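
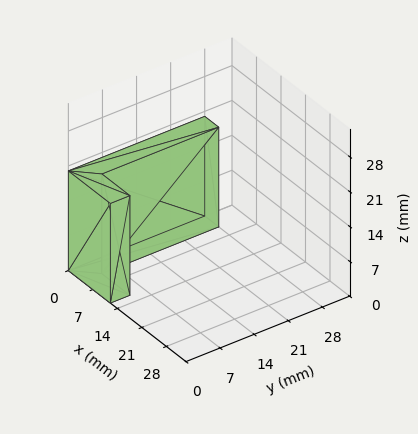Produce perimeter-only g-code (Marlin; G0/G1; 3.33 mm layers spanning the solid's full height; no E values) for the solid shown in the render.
Reading the render: the shape is an L-shaped prism: outer 12 × 28 mm, arm thicknesses ≈ 4 mm (horizontal) and 4 mm (vertical), extruded 20 mm in z (dimensions read to the nearest mm from the axis ticks). For the g-code, the solid's height is divided into equal slices at the stated Δz and each level perimeter traced with G1 moves after a G0 lift.

; perimeter-only toolpath
G21 ; units = mm
G90 ; absolute positioning
G28 ; home
; layer 1
G0 Z3.33
G0 X0.00 Y0.00
G1 X12.00 Y0.00
G1 X12.00 Y4.00
G1 X4.00 Y4.00
G1 X4.00 Y28.00
G1 X0.00 Y28.00
G1 X0.00 Y0.00
; layer 2
G0 Z6.67
G0 X0.00 Y0.00
G1 X12.00 Y0.00
G1 X12.00 Y4.00
G1 X4.00 Y4.00
G1 X4.00 Y28.00
G1 X0.00 Y28.00
G1 X0.00 Y0.00
; layer 3
G0 Z10.00
G0 X0.00 Y0.00
G1 X12.00 Y0.00
G1 X12.00 Y4.00
G1 X4.00 Y4.00
G1 X4.00 Y28.00
G1 X0.00 Y28.00
G1 X0.00 Y0.00
; layer 4
G0 Z13.33
G0 X0.00 Y0.00
G1 X12.00 Y0.00
G1 X12.00 Y4.00
G1 X4.00 Y4.00
G1 X4.00 Y28.00
G1 X0.00 Y28.00
G1 X0.00 Y0.00
; layer 5
G0 Z16.67
G0 X0.00 Y0.00
G1 X12.00 Y0.00
G1 X12.00 Y4.00
G1 X4.00 Y4.00
G1 X4.00 Y28.00
G1 X0.00 Y28.00
G1 X0.00 Y0.00
; layer 6
G0 Z20.00
G0 X0.00 Y0.00
G1 X12.00 Y0.00
G1 X12.00 Y4.00
G1 X4.00 Y4.00
G1 X4.00 Y28.00
G1 X0.00 Y28.00
G1 X0.00 Y0.00
M2 ; end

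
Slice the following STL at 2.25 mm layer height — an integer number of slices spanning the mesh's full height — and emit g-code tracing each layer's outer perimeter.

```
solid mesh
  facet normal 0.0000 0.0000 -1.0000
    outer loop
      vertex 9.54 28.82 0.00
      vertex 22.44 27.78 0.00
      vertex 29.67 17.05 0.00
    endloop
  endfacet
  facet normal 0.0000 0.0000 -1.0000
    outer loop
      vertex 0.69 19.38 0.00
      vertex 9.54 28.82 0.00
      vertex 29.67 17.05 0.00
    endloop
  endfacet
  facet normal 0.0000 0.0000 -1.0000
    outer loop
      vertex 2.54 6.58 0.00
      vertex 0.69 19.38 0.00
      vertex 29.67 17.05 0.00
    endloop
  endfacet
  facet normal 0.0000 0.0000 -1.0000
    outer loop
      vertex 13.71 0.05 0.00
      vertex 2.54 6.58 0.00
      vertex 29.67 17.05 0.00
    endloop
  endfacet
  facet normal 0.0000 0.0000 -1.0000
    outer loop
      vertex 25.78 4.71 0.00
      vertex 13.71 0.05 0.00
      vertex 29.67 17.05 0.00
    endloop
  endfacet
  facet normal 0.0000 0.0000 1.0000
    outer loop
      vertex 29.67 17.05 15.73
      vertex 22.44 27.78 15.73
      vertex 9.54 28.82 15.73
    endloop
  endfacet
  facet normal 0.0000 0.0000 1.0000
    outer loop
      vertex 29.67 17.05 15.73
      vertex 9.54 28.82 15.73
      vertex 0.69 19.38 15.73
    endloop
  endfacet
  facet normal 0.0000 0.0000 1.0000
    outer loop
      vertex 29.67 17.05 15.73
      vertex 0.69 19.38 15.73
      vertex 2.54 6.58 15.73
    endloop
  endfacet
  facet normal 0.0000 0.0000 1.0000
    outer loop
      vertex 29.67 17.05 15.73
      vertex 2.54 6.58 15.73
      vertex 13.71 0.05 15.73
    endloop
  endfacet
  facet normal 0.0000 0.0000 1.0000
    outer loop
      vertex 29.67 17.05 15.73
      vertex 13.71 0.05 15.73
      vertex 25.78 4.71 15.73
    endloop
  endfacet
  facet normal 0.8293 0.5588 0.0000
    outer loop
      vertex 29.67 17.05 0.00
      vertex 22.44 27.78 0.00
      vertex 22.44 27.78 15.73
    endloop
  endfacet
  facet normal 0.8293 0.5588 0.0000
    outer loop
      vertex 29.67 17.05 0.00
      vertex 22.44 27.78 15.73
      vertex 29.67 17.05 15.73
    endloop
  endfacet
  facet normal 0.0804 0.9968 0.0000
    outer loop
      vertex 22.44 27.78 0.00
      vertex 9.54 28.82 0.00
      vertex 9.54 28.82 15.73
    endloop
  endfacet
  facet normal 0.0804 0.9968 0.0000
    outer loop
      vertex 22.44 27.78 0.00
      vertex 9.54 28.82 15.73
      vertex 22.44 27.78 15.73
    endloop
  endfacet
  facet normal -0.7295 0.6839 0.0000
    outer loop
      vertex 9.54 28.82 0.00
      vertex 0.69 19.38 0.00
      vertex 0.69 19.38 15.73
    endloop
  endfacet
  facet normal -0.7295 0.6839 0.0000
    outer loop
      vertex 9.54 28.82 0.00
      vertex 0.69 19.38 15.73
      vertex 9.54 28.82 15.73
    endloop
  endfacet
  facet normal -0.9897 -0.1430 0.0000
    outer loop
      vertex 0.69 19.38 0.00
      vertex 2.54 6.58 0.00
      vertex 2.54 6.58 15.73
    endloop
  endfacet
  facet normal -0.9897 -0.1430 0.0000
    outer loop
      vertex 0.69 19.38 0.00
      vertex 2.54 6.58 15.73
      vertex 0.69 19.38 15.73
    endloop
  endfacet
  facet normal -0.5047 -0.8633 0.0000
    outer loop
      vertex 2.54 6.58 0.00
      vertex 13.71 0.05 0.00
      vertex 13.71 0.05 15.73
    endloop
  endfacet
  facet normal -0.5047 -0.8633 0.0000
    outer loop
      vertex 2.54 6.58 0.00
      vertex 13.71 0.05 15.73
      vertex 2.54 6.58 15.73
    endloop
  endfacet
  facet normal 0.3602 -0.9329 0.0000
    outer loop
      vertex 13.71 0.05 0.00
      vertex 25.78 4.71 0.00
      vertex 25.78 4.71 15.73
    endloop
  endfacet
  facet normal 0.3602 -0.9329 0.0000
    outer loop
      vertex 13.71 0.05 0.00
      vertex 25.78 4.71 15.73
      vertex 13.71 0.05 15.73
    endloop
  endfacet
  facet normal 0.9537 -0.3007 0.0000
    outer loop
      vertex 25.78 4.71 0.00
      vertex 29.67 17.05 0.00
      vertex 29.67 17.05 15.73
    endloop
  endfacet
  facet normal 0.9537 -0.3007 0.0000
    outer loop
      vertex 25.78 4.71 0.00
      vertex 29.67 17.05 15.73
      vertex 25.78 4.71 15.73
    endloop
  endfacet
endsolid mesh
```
; perimeter-only toolpath
G21 ; units = mm
G90 ; absolute positioning
G28 ; home
; layer 1
G0 Z2.25
G0 X29.67 Y17.05
G1 X22.44 Y27.78
G1 X9.54 Y28.82
G1 X0.69 Y19.38
G1 X2.54 Y6.58
G1 X13.71 Y0.05
G1 X25.78 Y4.71
G1 X29.67 Y17.05
; layer 2
G0 Z4.49
G0 X29.67 Y17.05
G1 X22.44 Y27.78
G1 X9.54 Y28.82
G1 X0.69 Y19.38
G1 X2.54 Y6.58
G1 X13.71 Y0.05
G1 X25.78 Y4.71
G1 X29.67 Y17.05
; layer 3
G0 Z6.74
G0 X29.67 Y17.05
G1 X22.44 Y27.78
G1 X9.54 Y28.82
G1 X0.69 Y19.38
G1 X2.54 Y6.58
G1 X13.71 Y0.05
G1 X25.78 Y4.71
G1 X29.67 Y17.05
; layer 4
G0 Z8.99
G0 X29.67 Y17.05
G1 X22.44 Y27.78
G1 X9.54 Y28.82
G1 X0.69 Y19.38
G1 X2.54 Y6.58
G1 X13.71 Y0.05
G1 X25.78 Y4.71
G1 X29.67 Y17.05
; layer 5
G0 Z11.24
G0 X29.67 Y17.05
G1 X22.44 Y27.78
G1 X9.54 Y28.82
G1 X0.69 Y19.38
G1 X2.54 Y6.58
G1 X13.71 Y0.05
G1 X25.78 Y4.71
G1 X29.67 Y17.05
; layer 6
G0 Z13.48
G0 X29.67 Y17.05
G1 X22.44 Y27.78
G1 X9.54 Y28.82
G1 X0.69 Y19.38
G1 X2.54 Y6.58
G1 X13.71 Y0.05
G1 X25.78 Y4.71
G1 X29.67 Y17.05
; layer 7
G0 Z15.73
G0 X29.67 Y17.05
G1 X22.44 Y27.78
G1 X9.54 Y28.82
G1 X0.69 Y19.38
G1 X2.54 Y6.58
G1 X13.71 Y0.05
G1 X25.78 Y4.71
G1 X29.67 Y17.05
M2 ; end

The solid is a regular 7-sided prism (a cylinder approximated with 7 flat sides), circumscribed radius ≈ 14.9 mm, height ≈ 15.7 mm. Slicing at Δz = 2.25 mm — 7 equal slices spanning the solid's height, so layer i sits at z = i·h/7 — gives 7 non-empty perimeters. Each is a 7-segment closed polygon; G0 lifts to the layer z and rapids to the start vertex, then G1 traces the edges.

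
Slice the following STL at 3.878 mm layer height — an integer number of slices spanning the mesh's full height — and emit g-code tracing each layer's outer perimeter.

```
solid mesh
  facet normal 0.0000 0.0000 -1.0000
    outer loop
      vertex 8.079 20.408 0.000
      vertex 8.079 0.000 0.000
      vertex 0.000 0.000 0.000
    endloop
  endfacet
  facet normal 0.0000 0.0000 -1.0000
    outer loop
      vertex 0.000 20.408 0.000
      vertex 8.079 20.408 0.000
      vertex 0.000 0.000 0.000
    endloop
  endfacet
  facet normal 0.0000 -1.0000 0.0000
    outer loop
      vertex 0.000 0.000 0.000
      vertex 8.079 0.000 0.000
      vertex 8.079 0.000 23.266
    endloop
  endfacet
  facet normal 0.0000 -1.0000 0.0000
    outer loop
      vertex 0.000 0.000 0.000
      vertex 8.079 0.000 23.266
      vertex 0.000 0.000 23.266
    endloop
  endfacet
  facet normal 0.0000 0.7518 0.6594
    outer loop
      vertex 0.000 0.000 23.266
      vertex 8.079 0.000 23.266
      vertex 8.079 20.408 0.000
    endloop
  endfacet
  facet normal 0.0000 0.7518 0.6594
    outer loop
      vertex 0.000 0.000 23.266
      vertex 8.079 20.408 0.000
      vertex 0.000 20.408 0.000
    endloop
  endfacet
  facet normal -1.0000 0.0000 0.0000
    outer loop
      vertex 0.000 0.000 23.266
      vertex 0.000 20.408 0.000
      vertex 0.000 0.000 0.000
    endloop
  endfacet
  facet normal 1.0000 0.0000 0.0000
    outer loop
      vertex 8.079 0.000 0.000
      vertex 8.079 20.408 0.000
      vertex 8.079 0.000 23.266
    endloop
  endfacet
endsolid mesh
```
; perimeter-only toolpath
G21 ; units = mm
G90 ; absolute positioning
G28 ; home
; layer 1
G0 Z3.878
G0 X0.000 Y0.000
G1 X8.079 Y0.000
G1 X8.079 Y17.007
G1 X0.000 Y17.007
G1 X0.000 Y0.000
; layer 2
G0 Z7.755
G0 X0.000 Y0.000
G1 X8.079 Y0.000
G1 X8.079 Y13.605
G1 X0.000 Y13.605
G1 X0.000 Y0.000
; layer 3
G0 Z11.633
G0 X0.000 Y0.000
G1 X8.079 Y0.000
G1 X8.079 Y10.204
G1 X0.000 Y10.204
G1 X0.000 Y0.000
; layer 4
G0 Z15.511
G0 X0.000 Y0.000
G1 X8.079 Y0.000
G1 X8.079 Y6.803
G1 X0.000 Y6.803
G1 X0.000 Y0.000
; layer 5
G0 Z19.388
G0 X0.000 Y0.000
G1 X8.079 Y0.000
G1 X8.079 Y3.401
G1 X0.000 Y3.401
G1 X0.000 Y0.000
M2 ; end

The solid is a wedge (ramp): 8.08 × 20.4 mm base, rising to 23.3 mm along the y=0 edge and sloping linearly to z=0 at y=20.4. Slicing at Δz = 3.878 mm — 6 equal slices spanning the solid's height, so layer i sits at z = i·h/6 — gives 5 non-empty perimeters. Each is a 4-segment closed polygon; G0 lifts to the layer z and rapids to the start vertex, then G1 traces the edges. The cross-section shrinks linearly with z (the slice at the apex is degenerate and omitted).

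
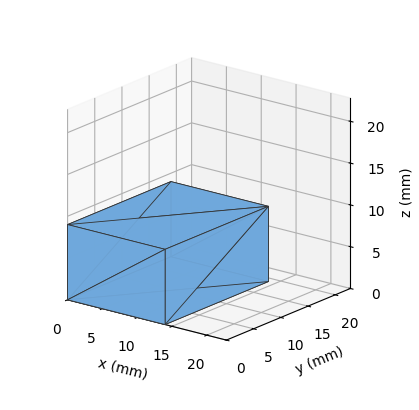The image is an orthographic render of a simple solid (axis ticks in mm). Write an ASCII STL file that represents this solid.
Reading the render: the shape is a rectangular box, roughly 14 × 19 mm footprint and 9 mm tall (dimensions read to the nearest mm from the axis ticks). For the STL, each face is triangulated and given an outward normal.

solid part
  facet normal 0.0000 0.0000 -1.0000
    outer loop
      vertex 14.0 19.0 0.0
      vertex 14.0 0.0 0.0
      vertex 0.0 0.0 0.0
    endloop
  endfacet
  facet normal 0.0000 0.0000 -1.0000
    outer loop
      vertex 0.0 19.0 0.0
      vertex 14.0 19.0 0.0
      vertex 0.0 0.0 0.0
    endloop
  endfacet
  facet normal 0.0000 0.0000 1.0000
    outer loop
      vertex 0.0 0.0 9.0
      vertex 14.0 0.0 9.0
      vertex 14.0 19.0 9.0
    endloop
  endfacet
  facet normal 0.0000 0.0000 1.0000
    outer loop
      vertex 0.0 0.0 9.0
      vertex 14.0 19.0 9.0
      vertex 0.0 19.0 9.0
    endloop
  endfacet
  facet normal 0.0000 -1.0000 0.0000
    outer loop
      vertex 0.0 0.0 0.0
      vertex 14.0 0.0 0.0
      vertex 14.0 0.0 9.0
    endloop
  endfacet
  facet normal 0.0000 -1.0000 0.0000
    outer loop
      vertex 0.0 0.0 0.0
      vertex 14.0 0.0 9.0
      vertex 0.0 0.0 9.0
    endloop
  endfacet
  facet normal 0.0000 1.0000 0.0000
    outer loop
      vertex 14.0 19.0 9.0
      vertex 14.0 19.0 0.0
      vertex 0.0 19.0 0.0
    endloop
  endfacet
  facet normal 0.0000 1.0000 0.0000
    outer loop
      vertex 0.0 19.0 9.0
      vertex 14.0 19.0 9.0
      vertex 0.0 19.0 0.0
    endloop
  endfacet
  facet normal -1.0000 0.0000 0.0000
    outer loop
      vertex 0.0 19.0 9.0
      vertex 0.0 19.0 0.0
      vertex 0.0 0.0 0.0
    endloop
  endfacet
  facet normal -1.0000 0.0000 0.0000
    outer loop
      vertex 0.0 0.0 9.0
      vertex 0.0 19.0 9.0
      vertex 0.0 0.0 0.0
    endloop
  endfacet
  facet normal 1.0000 0.0000 0.0000
    outer loop
      vertex 14.0 0.0 0.0
      vertex 14.0 19.0 0.0
      vertex 14.0 19.0 9.0
    endloop
  endfacet
  facet normal 1.0000 0.0000 0.0000
    outer loop
      vertex 14.0 0.0 0.0
      vertex 14.0 19.0 9.0
      vertex 14.0 0.0 9.0
    endloop
  endfacet
endsolid part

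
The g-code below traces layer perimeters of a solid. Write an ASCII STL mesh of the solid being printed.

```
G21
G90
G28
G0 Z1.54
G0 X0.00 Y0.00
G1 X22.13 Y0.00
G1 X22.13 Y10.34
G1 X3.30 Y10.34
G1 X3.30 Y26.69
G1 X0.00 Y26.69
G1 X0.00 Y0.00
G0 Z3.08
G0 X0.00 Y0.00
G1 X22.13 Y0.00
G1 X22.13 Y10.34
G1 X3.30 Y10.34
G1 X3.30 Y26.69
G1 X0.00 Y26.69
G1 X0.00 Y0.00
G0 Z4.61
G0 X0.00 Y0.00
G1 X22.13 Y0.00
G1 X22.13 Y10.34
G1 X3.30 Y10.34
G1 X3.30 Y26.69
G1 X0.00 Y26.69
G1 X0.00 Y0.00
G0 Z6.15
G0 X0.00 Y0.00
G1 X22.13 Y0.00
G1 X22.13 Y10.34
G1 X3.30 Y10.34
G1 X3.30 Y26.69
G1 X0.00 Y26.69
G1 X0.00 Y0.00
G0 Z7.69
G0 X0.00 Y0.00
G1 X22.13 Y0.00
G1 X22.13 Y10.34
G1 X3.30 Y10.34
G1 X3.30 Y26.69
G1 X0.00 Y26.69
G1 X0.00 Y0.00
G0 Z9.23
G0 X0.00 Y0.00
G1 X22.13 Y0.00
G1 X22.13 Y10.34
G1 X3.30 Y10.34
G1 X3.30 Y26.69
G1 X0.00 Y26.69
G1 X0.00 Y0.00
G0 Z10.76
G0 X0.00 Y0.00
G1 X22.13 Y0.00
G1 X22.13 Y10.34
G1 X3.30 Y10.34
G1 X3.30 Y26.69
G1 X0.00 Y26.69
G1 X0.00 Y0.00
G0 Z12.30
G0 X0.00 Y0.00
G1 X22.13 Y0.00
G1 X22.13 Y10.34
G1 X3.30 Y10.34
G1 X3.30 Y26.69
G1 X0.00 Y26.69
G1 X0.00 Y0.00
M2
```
solid part
  facet normal 0.0000 0.0000 -1.0000
    outer loop
      vertex 22.13 10.34 0.00
      vertex 22.13 0.00 0.00
      vertex 0.00 0.00 0.00
    endloop
  endfacet
  facet normal 0.0000 0.0000 -1.0000
    outer loop
      vertex 3.30 10.34 0.00
      vertex 22.13 10.34 0.00
      vertex 0.00 0.00 0.00
    endloop
  endfacet
  facet normal 0.0000 0.0000 -1.0000
    outer loop
      vertex 3.30 26.69 0.00
      vertex 3.30 10.34 0.00
      vertex 0.00 0.00 0.00
    endloop
  endfacet
  facet normal 0.0000 0.0000 -1.0000
    outer loop
      vertex 0.00 26.69 0.00
      vertex 3.30 26.69 0.00
      vertex 0.00 0.00 0.00
    endloop
  endfacet
  facet normal 0.0000 0.0000 1.0000
    outer loop
      vertex 0.00 0.00 12.30
      vertex 22.13 0.00 12.30
      vertex 22.13 10.34 12.30
    endloop
  endfacet
  facet normal 0.0000 0.0000 1.0000
    outer loop
      vertex 0.00 0.00 12.30
      vertex 22.13 10.34 12.30
      vertex 3.30 10.34 12.30
    endloop
  endfacet
  facet normal 0.0000 0.0000 1.0000
    outer loop
      vertex 0.00 0.00 12.30
      vertex 3.30 10.34 12.30
      vertex 3.30 26.69 12.30
    endloop
  endfacet
  facet normal 0.0000 0.0000 1.0000
    outer loop
      vertex 0.00 0.00 12.30
      vertex 3.30 26.69 12.30
      vertex 0.00 26.69 12.30
    endloop
  endfacet
  facet normal 0.0000 -1.0000 0.0000
    outer loop
      vertex 0.00 0.00 0.00
      vertex 22.13 0.00 0.00
      vertex 22.13 0.00 12.30
    endloop
  endfacet
  facet normal 0.0000 -1.0000 0.0000
    outer loop
      vertex 0.00 0.00 0.00
      vertex 22.13 0.00 12.30
      vertex 0.00 0.00 12.30
    endloop
  endfacet
  facet normal 1.0000 0.0000 0.0000
    outer loop
      vertex 22.13 0.00 0.00
      vertex 22.13 10.34 0.00
      vertex 22.13 10.34 12.30
    endloop
  endfacet
  facet normal 1.0000 0.0000 0.0000
    outer loop
      vertex 22.13 0.00 0.00
      vertex 22.13 10.34 12.30
      vertex 22.13 0.00 12.30
    endloop
  endfacet
  facet normal 0.0000 1.0000 0.0000
    outer loop
      vertex 22.13 10.34 0.00
      vertex 3.30 10.34 0.00
      vertex 3.30 10.34 12.30
    endloop
  endfacet
  facet normal 0.0000 1.0000 0.0000
    outer loop
      vertex 22.13 10.34 0.00
      vertex 3.30 10.34 12.30
      vertex 22.13 10.34 12.30
    endloop
  endfacet
  facet normal 1.0000 0.0000 0.0000
    outer loop
      vertex 3.30 10.34 0.00
      vertex 3.30 26.69 0.00
      vertex 3.30 26.69 12.30
    endloop
  endfacet
  facet normal 1.0000 0.0000 0.0000
    outer loop
      vertex 3.30 10.34 0.00
      vertex 3.30 26.69 12.30
      vertex 3.30 10.34 12.30
    endloop
  endfacet
  facet normal 0.0000 1.0000 0.0000
    outer loop
      vertex 3.30 26.69 0.00
      vertex 0.00 26.69 0.00
      vertex 0.00 26.69 12.30
    endloop
  endfacet
  facet normal 0.0000 1.0000 0.0000
    outer loop
      vertex 3.30 26.69 0.00
      vertex 0.00 26.69 12.30
      vertex 3.30 26.69 12.30
    endloop
  endfacet
  facet normal -1.0000 0.0000 0.0000
    outer loop
      vertex 0.00 26.69 0.00
      vertex 0.00 0.00 0.00
      vertex 0.00 0.00 12.30
    endloop
  endfacet
  facet normal -1.0000 0.0000 0.0000
    outer loop
      vertex 0.00 26.69 0.00
      vertex 0.00 0.00 12.30
      vertex 0.00 26.69 12.30
    endloop
  endfacet
endsolid part

The G0 Z moves step by Δz≈1.54 mm. Every layer's G1 loop is the same polygon, so the solid is a straight extrusion of it from z=0 to z≈12.3. Closing with flat bottom and top caps and triangulating gives 20 facets — an L-shaped prism: outer 22.1 × 26.7 mm, arm thicknesses ≈ 10.3 mm (horizontal) and 3.3 mm (vertical), extruded 12.3 mm in z.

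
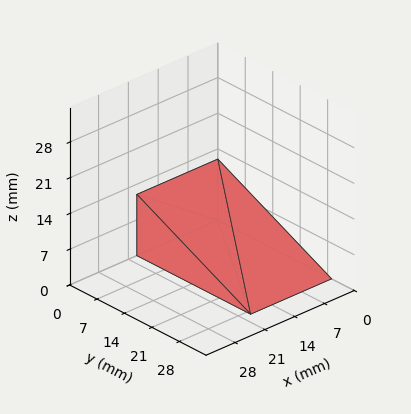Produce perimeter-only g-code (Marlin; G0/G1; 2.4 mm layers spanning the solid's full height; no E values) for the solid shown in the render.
Reading the render: the shape is a wedge (ramp): 19 × 29 mm base, rising to 12 mm along the y=0 edge and sloping linearly to z=0 at y=29 (dimensions read to the nearest mm from the axis ticks). For the g-code, the solid's height is divided into equal slices at the stated Δz and each level perimeter traced with G1 moves after a G0 lift.

; perimeter-only toolpath
G21 ; units = mm
G90 ; absolute positioning
G28 ; home
; layer 1
G0 Z2.4
G0 X0.0 Y0.0
G1 X19.0 Y0.0
G1 X19.0 Y23.2
G1 X0.0 Y23.2
G1 X0.0 Y0.0
; layer 2
G0 Z4.8
G0 X0.0 Y0.0
G1 X19.0 Y0.0
G1 X19.0 Y17.4
G1 X0.0 Y17.4
G1 X0.0 Y0.0
; layer 3
G0 Z7.2
G0 X0.0 Y0.0
G1 X19.0 Y0.0
G1 X19.0 Y11.6
G1 X0.0 Y11.6
G1 X0.0 Y0.0
; layer 4
G0 Z9.6
G0 X0.0 Y0.0
G1 X19.0 Y0.0
G1 X19.0 Y5.8
G1 X0.0 Y5.8
G1 X0.0 Y0.0
M2 ; end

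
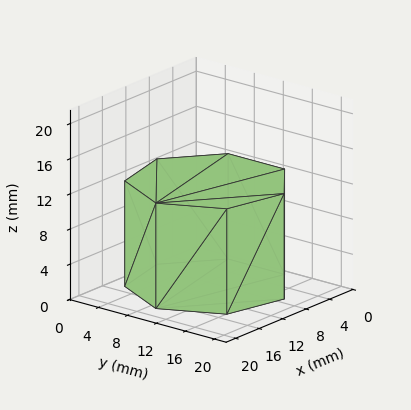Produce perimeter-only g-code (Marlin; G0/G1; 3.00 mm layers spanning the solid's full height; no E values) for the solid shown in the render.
Reading the render: the shape is a regular 7-sided prism (a cylinder approximated with 7 flat sides), circumscribed radius ≈ 9 mm, height ≈ 12 mm (dimensions read to the nearest mm from the axis ticks). For the g-code, the solid's height is divided into equal slices at the stated Δz and each level perimeter traced with G1 moves after a G0 lift.

; perimeter-only toolpath
G21 ; units = mm
G90 ; absolute positioning
G28 ; home
; layer 1
G0 Z3.00
G0 X18.00 Y9.00
G1 X14.61 Y16.04
G1 X7.00 Y17.77
G1 X0.89 Y12.90
G1 X0.89 Y5.10
G1 X7.00 Y0.23
G1 X14.61 Y1.96
G1 X18.00 Y9.00
; layer 2
G0 Z6.00
G0 X18.00 Y9.00
G1 X14.61 Y16.04
G1 X7.00 Y17.77
G1 X0.89 Y12.90
G1 X0.89 Y5.10
G1 X7.00 Y0.23
G1 X14.61 Y1.96
G1 X18.00 Y9.00
; layer 3
G0 Z9.00
G0 X18.00 Y9.00
G1 X14.61 Y16.04
G1 X7.00 Y17.77
G1 X0.89 Y12.90
G1 X0.89 Y5.10
G1 X7.00 Y0.23
G1 X14.61 Y1.96
G1 X18.00 Y9.00
; layer 4
G0 Z12.00
G0 X18.00 Y9.00
G1 X14.61 Y16.04
G1 X7.00 Y17.77
G1 X0.89 Y12.90
G1 X0.89 Y5.10
G1 X7.00 Y0.23
G1 X14.61 Y1.96
G1 X18.00 Y9.00
M2 ; end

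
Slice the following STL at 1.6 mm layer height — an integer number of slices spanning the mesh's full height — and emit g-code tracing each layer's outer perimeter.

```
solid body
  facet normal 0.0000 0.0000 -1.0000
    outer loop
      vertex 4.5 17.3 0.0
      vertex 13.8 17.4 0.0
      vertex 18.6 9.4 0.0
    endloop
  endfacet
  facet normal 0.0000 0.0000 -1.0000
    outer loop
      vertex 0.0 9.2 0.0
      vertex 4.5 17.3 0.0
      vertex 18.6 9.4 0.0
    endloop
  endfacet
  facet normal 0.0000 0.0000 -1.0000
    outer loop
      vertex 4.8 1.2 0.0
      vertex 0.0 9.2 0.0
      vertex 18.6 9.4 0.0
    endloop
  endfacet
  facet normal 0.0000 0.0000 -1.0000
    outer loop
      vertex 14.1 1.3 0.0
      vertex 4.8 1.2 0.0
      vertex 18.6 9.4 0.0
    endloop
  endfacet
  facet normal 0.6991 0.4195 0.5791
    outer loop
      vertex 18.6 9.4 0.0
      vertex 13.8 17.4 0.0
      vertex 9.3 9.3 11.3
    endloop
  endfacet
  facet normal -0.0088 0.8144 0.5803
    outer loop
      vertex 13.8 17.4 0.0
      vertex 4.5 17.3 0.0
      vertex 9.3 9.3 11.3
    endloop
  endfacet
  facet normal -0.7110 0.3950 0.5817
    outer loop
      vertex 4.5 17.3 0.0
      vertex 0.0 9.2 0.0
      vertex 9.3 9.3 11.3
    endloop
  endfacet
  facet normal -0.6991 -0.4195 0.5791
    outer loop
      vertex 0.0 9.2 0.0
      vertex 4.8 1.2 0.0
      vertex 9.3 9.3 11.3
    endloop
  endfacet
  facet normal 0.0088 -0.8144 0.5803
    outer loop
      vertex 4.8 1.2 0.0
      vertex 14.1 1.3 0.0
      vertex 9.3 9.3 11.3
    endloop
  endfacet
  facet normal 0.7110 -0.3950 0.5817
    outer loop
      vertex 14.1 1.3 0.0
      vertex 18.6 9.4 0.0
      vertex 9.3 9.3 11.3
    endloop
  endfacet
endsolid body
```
; perimeter-only toolpath
G21 ; units = mm
G90 ; absolute positioning
G28 ; home
; layer 1
G0 Z1.6
G0 X17.3 Y9.4
G1 X13.2 Y16.2
G1 X5.2 Y16.2
G1 X1.3 Y9.2
G1 X5.4 Y2.4
G1 X13.4 Y2.4
G1 X17.3 Y9.4
; layer 2
G0 Z3.2
G0 X15.9 Y9.4
G1 X12.5 Y15.1
G1 X5.9 Y15.0
G1 X2.7 Y9.2
G1 X6.1 Y3.5
G1 X12.7 Y3.6
G1 X15.9 Y9.4
; layer 3
G0 Z4.8
G0 X14.6 Y9.4
G1 X11.9 Y13.9
G1 X6.6 Y13.9
G1 X4.0 Y9.2
G1 X6.7 Y4.7
G1 X12.0 Y4.7
G1 X14.6 Y9.4
; layer 4
G0 Z6.5
G0 X13.3 Y9.3
G1 X11.2 Y12.8
G1 X7.2 Y12.7
G1 X5.3 Y9.3
G1 X7.4 Y5.8
G1 X11.4 Y5.9
G1 X13.3 Y9.3
; layer 5
G0 Z8.1
G0 X12.0 Y9.3
G1 X10.6 Y11.6
G1 X7.9 Y11.6
G1 X6.6 Y9.3
G1 X8.0 Y7.0
G1 X10.7 Y7.0
G1 X12.0 Y9.3
; layer 6
G0 Z9.7
G0 X10.6 Y9.3
G1 X9.9 Y10.5
G1 X8.6 Y10.4
G1 X8.0 Y9.3
G1 X8.7 Y8.1
G1 X10.0 Y8.2
G1 X10.6 Y9.3
M2 ; end

The solid is a regular 6-sided pyramid, base circumscribed radius ≈ 9.3 mm, apex at z ≈ 11.3 mm. Slicing at Δz = 1.6 mm — 7 equal slices spanning the solid's height, so layer i sits at z = i·h/7 — gives 6 non-empty perimeters. Each is a 6-segment closed polygon; G0 lifts to the layer z and rapids to the start vertex, then G1 traces the edges. The cross-section shrinks linearly with z (the slice at the apex is degenerate and omitted).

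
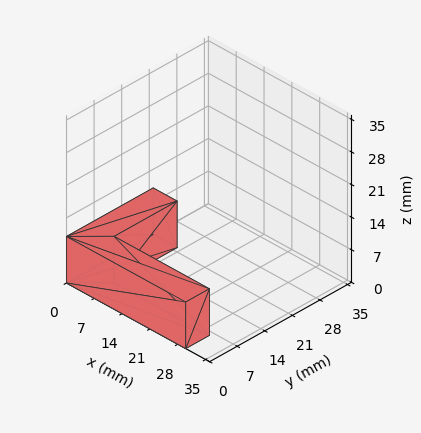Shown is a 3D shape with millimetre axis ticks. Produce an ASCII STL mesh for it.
Reading the render: the shape is an L-shaped prism: outer 30 × 22 mm, arm thicknesses ≈ 6 mm (horizontal) and 6 mm (vertical), extruded 10 mm in z (dimensions read to the nearest mm from the axis ticks). For the STL, each face is triangulated and given an outward normal.

solid part
  facet normal 0.0000 0.0000 -1.0000
    outer loop
      vertex 30.00 6.00 0.00
      vertex 30.00 0.00 0.00
      vertex 0.00 0.00 0.00
    endloop
  endfacet
  facet normal 0.0000 0.0000 -1.0000
    outer loop
      vertex 6.00 6.00 0.00
      vertex 30.00 6.00 0.00
      vertex 0.00 0.00 0.00
    endloop
  endfacet
  facet normal 0.0000 0.0000 -1.0000
    outer loop
      vertex 6.00 22.00 0.00
      vertex 6.00 6.00 0.00
      vertex 0.00 0.00 0.00
    endloop
  endfacet
  facet normal 0.0000 0.0000 -1.0000
    outer loop
      vertex 0.00 22.00 0.00
      vertex 6.00 22.00 0.00
      vertex 0.00 0.00 0.00
    endloop
  endfacet
  facet normal 0.0000 0.0000 1.0000
    outer loop
      vertex 0.00 0.00 10.00
      vertex 30.00 0.00 10.00
      vertex 30.00 6.00 10.00
    endloop
  endfacet
  facet normal 0.0000 0.0000 1.0000
    outer loop
      vertex 0.00 0.00 10.00
      vertex 30.00 6.00 10.00
      vertex 6.00 6.00 10.00
    endloop
  endfacet
  facet normal 0.0000 0.0000 1.0000
    outer loop
      vertex 0.00 0.00 10.00
      vertex 6.00 6.00 10.00
      vertex 6.00 22.00 10.00
    endloop
  endfacet
  facet normal 0.0000 0.0000 1.0000
    outer loop
      vertex 0.00 0.00 10.00
      vertex 6.00 22.00 10.00
      vertex 0.00 22.00 10.00
    endloop
  endfacet
  facet normal 0.0000 -1.0000 0.0000
    outer loop
      vertex 0.00 0.00 0.00
      vertex 30.00 0.00 0.00
      vertex 30.00 0.00 10.00
    endloop
  endfacet
  facet normal 0.0000 -1.0000 0.0000
    outer loop
      vertex 0.00 0.00 0.00
      vertex 30.00 0.00 10.00
      vertex 0.00 0.00 10.00
    endloop
  endfacet
  facet normal 1.0000 0.0000 0.0000
    outer loop
      vertex 30.00 0.00 0.00
      vertex 30.00 6.00 0.00
      vertex 30.00 6.00 10.00
    endloop
  endfacet
  facet normal 1.0000 0.0000 0.0000
    outer loop
      vertex 30.00 0.00 0.00
      vertex 30.00 6.00 10.00
      vertex 30.00 0.00 10.00
    endloop
  endfacet
  facet normal 0.0000 1.0000 0.0000
    outer loop
      vertex 30.00 6.00 0.00
      vertex 6.00 6.00 0.00
      vertex 6.00 6.00 10.00
    endloop
  endfacet
  facet normal 0.0000 1.0000 0.0000
    outer loop
      vertex 30.00 6.00 0.00
      vertex 6.00 6.00 10.00
      vertex 30.00 6.00 10.00
    endloop
  endfacet
  facet normal 1.0000 0.0000 0.0000
    outer loop
      vertex 6.00 6.00 0.00
      vertex 6.00 22.00 0.00
      vertex 6.00 22.00 10.00
    endloop
  endfacet
  facet normal 1.0000 0.0000 0.0000
    outer loop
      vertex 6.00 6.00 0.00
      vertex 6.00 22.00 10.00
      vertex 6.00 6.00 10.00
    endloop
  endfacet
  facet normal 0.0000 1.0000 0.0000
    outer loop
      vertex 6.00 22.00 0.00
      vertex 0.00 22.00 0.00
      vertex 0.00 22.00 10.00
    endloop
  endfacet
  facet normal 0.0000 1.0000 0.0000
    outer loop
      vertex 6.00 22.00 0.00
      vertex 0.00 22.00 10.00
      vertex 6.00 22.00 10.00
    endloop
  endfacet
  facet normal -1.0000 0.0000 0.0000
    outer loop
      vertex 0.00 22.00 0.00
      vertex 0.00 0.00 0.00
      vertex 0.00 0.00 10.00
    endloop
  endfacet
  facet normal -1.0000 0.0000 0.0000
    outer loop
      vertex 0.00 22.00 0.00
      vertex 0.00 0.00 10.00
      vertex 0.00 22.00 10.00
    endloop
  endfacet
endsolid part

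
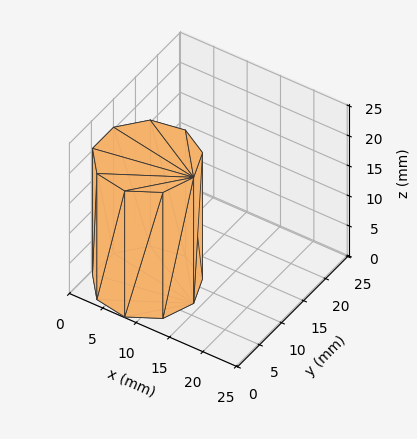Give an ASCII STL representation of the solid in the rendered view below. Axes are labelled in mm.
Reading the render: the shape is a regular 9-sided prism (a cylinder approximated with 9 flat sides), circumscribed radius ≈ 7 mm, height ≈ 21 mm (dimensions read to the nearest mm from the axis ticks). For the STL, each face is triangulated and given an outward normal.

solid part
  facet normal 0.0000 0.0000 -1.0000
    outer loop
      vertex 8.216 13.894 0.000
      vertex 12.362 11.500 0.000
      vertex 14.000 7.000 0.000
    endloop
  endfacet
  facet normal 0.0000 0.0000 -1.0000
    outer loop
      vertex 3.500 13.062 0.000
      vertex 8.216 13.894 0.000
      vertex 14.000 7.000 0.000
    endloop
  endfacet
  facet normal 0.0000 0.0000 -1.0000
    outer loop
      vertex 0.422 9.394 0.000
      vertex 3.500 13.062 0.000
      vertex 14.000 7.000 0.000
    endloop
  endfacet
  facet normal 0.0000 0.0000 -1.0000
    outer loop
      vertex 0.422 4.606 0.000
      vertex 0.422 9.394 0.000
      vertex 14.000 7.000 0.000
    endloop
  endfacet
  facet normal 0.0000 0.0000 -1.0000
    outer loop
      vertex 3.500 0.938 0.000
      vertex 0.422 4.606 0.000
      vertex 14.000 7.000 0.000
    endloop
  endfacet
  facet normal 0.0000 0.0000 -1.0000
    outer loop
      vertex 8.216 0.106 0.000
      vertex 3.500 0.938 0.000
      vertex 14.000 7.000 0.000
    endloop
  endfacet
  facet normal 0.0000 0.0000 -1.0000
    outer loop
      vertex 12.362 2.500 0.000
      vertex 8.216 0.106 0.000
      vertex 14.000 7.000 0.000
    endloop
  endfacet
  facet normal 0.0000 0.0000 1.0000
    outer loop
      vertex 14.000 7.000 21.000
      vertex 12.362 11.500 21.000
      vertex 8.216 13.894 21.000
    endloop
  endfacet
  facet normal 0.0000 0.0000 1.0000
    outer loop
      vertex 14.000 7.000 21.000
      vertex 8.216 13.894 21.000
      vertex 3.500 13.062 21.000
    endloop
  endfacet
  facet normal 0.0000 0.0000 1.0000
    outer loop
      vertex 14.000 7.000 21.000
      vertex 3.500 13.062 21.000
      vertex 0.422 9.394 21.000
    endloop
  endfacet
  facet normal 0.0000 0.0000 1.0000
    outer loop
      vertex 14.000 7.000 21.000
      vertex 0.422 9.394 21.000
      vertex 0.422 4.606 21.000
    endloop
  endfacet
  facet normal 0.0000 0.0000 1.0000
    outer loop
      vertex 14.000 7.000 21.000
      vertex 0.422 4.606 21.000
      vertex 3.500 0.938 21.000
    endloop
  endfacet
  facet normal 0.0000 0.0000 1.0000
    outer loop
      vertex 14.000 7.000 21.000
      vertex 3.500 0.938 21.000
      vertex 8.216 0.106 21.000
    endloop
  endfacet
  facet normal 0.0000 0.0000 1.0000
    outer loop
      vertex 14.000 7.000 21.000
      vertex 8.216 0.106 21.000
      vertex 12.362 2.500 21.000
    endloop
  endfacet
  facet normal 0.9397 0.3420 0.0000
    outer loop
      vertex 14.000 7.000 0.000
      vertex 12.362 11.500 0.000
      vertex 12.362 11.500 21.000
    endloop
  endfacet
  facet normal 0.9397 0.3420 0.0000
    outer loop
      vertex 14.000 7.000 0.000
      vertex 12.362 11.500 21.000
      vertex 14.000 7.000 21.000
    endloop
  endfacet
  facet normal 0.5000 0.8660 0.0000
    outer loop
      vertex 12.362 11.500 0.000
      vertex 8.216 13.894 0.000
      vertex 8.216 13.894 21.000
    endloop
  endfacet
  facet normal 0.5000 0.8660 0.0000
    outer loop
      vertex 12.362 11.500 0.000
      vertex 8.216 13.894 21.000
      vertex 12.362 11.500 21.000
    endloop
  endfacet
  facet normal -0.1737 0.9848 0.0000
    outer loop
      vertex 8.216 13.894 0.000
      vertex 3.500 13.062 0.000
      vertex 3.500 13.062 21.000
    endloop
  endfacet
  facet normal -0.1737 0.9848 0.0000
    outer loop
      vertex 8.216 13.894 0.000
      vertex 3.500 13.062 21.000
      vertex 8.216 13.894 21.000
    endloop
  endfacet
  facet normal -0.7660 0.6428 0.0000
    outer loop
      vertex 3.500 13.062 0.000
      vertex 0.422 9.394 0.000
      vertex 0.422 9.394 21.000
    endloop
  endfacet
  facet normal -0.7660 0.6428 0.0000
    outer loop
      vertex 3.500 13.062 0.000
      vertex 0.422 9.394 21.000
      vertex 3.500 13.062 21.000
    endloop
  endfacet
  facet normal -1.0000 0.0000 0.0000
    outer loop
      vertex 0.422 9.394 0.000
      vertex 0.422 4.606 0.000
      vertex 0.422 4.606 21.000
    endloop
  endfacet
  facet normal -1.0000 0.0000 0.0000
    outer loop
      vertex 0.422 9.394 0.000
      vertex 0.422 4.606 21.000
      vertex 0.422 9.394 21.000
    endloop
  endfacet
  facet normal -0.7660 -0.6428 0.0000
    outer loop
      vertex 0.422 4.606 0.000
      vertex 3.500 0.938 0.000
      vertex 3.500 0.938 21.000
    endloop
  endfacet
  facet normal -0.7660 -0.6428 0.0000
    outer loop
      vertex 0.422 4.606 0.000
      vertex 3.500 0.938 21.000
      vertex 0.422 4.606 21.000
    endloop
  endfacet
  facet normal -0.1737 -0.9848 0.0000
    outer loop
      vertex 3.500 0.938 0.000
      vertex 8.216 0.106 0.000
      vertex 8.216 0.106 21.000
    endloop
  endfacet
  facet normal -0.1737 -0.9848 0.0000
    outer loop
      vertex 3.500 0.938 0.000
      vertex 8.216 0.106 21.000
      vertex 3.500 0.938 21.000
    endloop
  endfacet
  facet normal 0.5000 -0.8660 0.0000
    outer loop
      vertex 8.216 0.106 0.000
      vertex 12.362 2.500 0.000
      vertex 12.362 2.500 21.000
    endloop
  endfacet
  facet normal 0.5000 -0.8660 0.0000
    outer loop
      vertex 8.216 0.106 0.000
      vertex 12.362 2.500 21.000
      vertex 8.216 0.106 21.000
    endloop
  endfacet
  facet normal 0.9397 -0.3420 0.0000
    outer loop
      vertex 12.362 2.500 0.000
      vertex 14.000 7.000 0.000
      vertex 14.000 7.000 21.000
    endloop
  endfacet
  facet normal 0.9397 -0.3420 0.0000
    outer loop
      vertex 12.362 2.500 0.000
      vertex 14.000 7.000 21.000
      vertex 12.362 2.500 21.000
    endloop
  endfacet
endsolid part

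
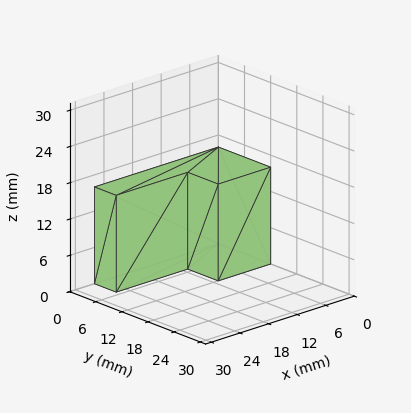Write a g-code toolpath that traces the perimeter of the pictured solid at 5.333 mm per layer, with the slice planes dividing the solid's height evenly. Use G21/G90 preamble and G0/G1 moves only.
Reading the render: the shape is an L-shaped prism: outer 26 × 12 mm, arm thicknesses ≈ 5 mm (horizontal) and 11 mm (vertical), extruded 16 mm in z (dimensions read to the nearest mm from the axis ticks). For the g-code, the solid's height is divided into equal slices at the stated Δz and each level perimeter traced with G1 moves after a G0 lift.

; perimeter-only toolpath
G21 ; units = mm
G90 ; absolute positioning
G28 ; home
; layer 1
G0 Z5.333
G0 X0.000 Y0.000
G1 X26.000 Y0.000
G1 X26.000 Y5.000
G1 X11.000 Y5.000
G1 X11.000 Y12.000
G1 X0.000 Y12.000
G1 X0.000 Y0.000
; layer 2
G0 Z10.667
G0 X0.000 Y0.000
G1 X26.000 Y0.000
G1 X26.000 Y5.000
G1 X11.000 Y5.000
G1 X11.000 Y12.000
G1 X0.000 Y12.000
G1 X0.000 Y0.000
; layer 3
G0 Z16.000
G0 X0.000 Y0.000
G1 X26.000 Y0.000
G1 X26.000 Y5.000
G1 X11.000 Y5.000
G1 X11.000 Y12.000
G1 X0.000 Y12.000
G1 X0.000 Y0.000
M2 ; end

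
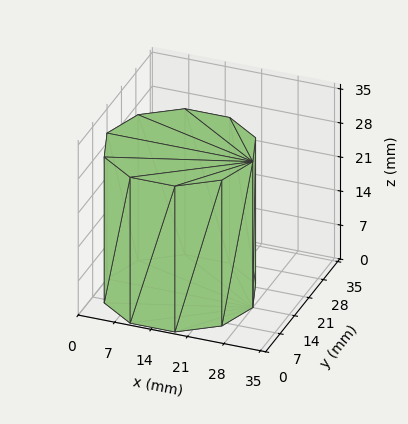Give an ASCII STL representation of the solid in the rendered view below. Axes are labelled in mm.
Reading the render: the shape is a regular 10-sided prism (a cylinder approximated with 10 flat sides), circumscribed radius ≈ 14 mm, height ≈ 30 mm (dimensions read to the nearest mm from the axis ticks). For the STL, each face is triangulated and given an outward normal.

solid part
  facet normal 0.0000 0.0000 -1.0000
    outer loop
      vertex 18.3 27.3 0.0
      vertex 25.3 22.2 0.0
      vertex 28.0 14.0 0.0
    endloop
  endfacet
  facet normal 0.0000 0.0000 -1.0000
    outer loop
      vertex 9.7 27.3 0.0
      vertex 18.3 27.3 0.0
      vertex 28.0 14.0 0.0
    endloop
  endfacet
  facet normal 0.0000 0.0000 -1.0000
    outer loop
      vertex 2.7 22.2 0.0
      vertex 9.7 27.3 0.0
      vertex 28.0 14.0 0.0
    endloop
  endfacet
  facet normal 0.0000 0.0000 -1.0000
    outer loop
      vertex 0.0 14.0 0.0
      vertex 2.7 22.2 0.0
      vertex 28.0 14.0 0.0
    endloop
  endfacet
  facet normal 0.0000 0.0000 -1.0000
    outer loop
      vertex 2.7 5.8 0.0
      vertex 0.0 14.0 0.0
      vertex 28.0 14.0 0.0
    endloop
  endfacet
  facet normal 0.0000 0.0000 -1.0000
    outer loop
      vertex 9.7 0.7 0.0
      vertex 2.7 5.8 0.0
      vertex 28.0 14.0 0.0
    endloop
  endfacet
  facet normal 0.0000 0.0000 -1.0000
    outer loop
      vertex 18.3 0.7 0.0
      vertex 9.7 0.7 0.0
      vertex 28.0 14.0 0.0
    endloop
  endfacet
  facet normal 0.0000 0.0000 -1.0000
    outer loop
      vertex 25.3 5.8 0.0
      vertex 18.3 0.7 0.0
      vertex 28.0 14.0 0.0
    endloop
  endfacet
  facet normal 0.0000 0.0000 1.0000
    outer loop
      vertex 28.0 14.0 30.0
      vertex 25.3 22.2 30.0
      vertex 18.3 27.3 30.0
    endloop
  endfacet
  facet normal 0.0000 0.0000 1.0000
    outer loop
      vertex 28.0 14.0 30.0
      vertex 18.3 27.3 30.0
      vertex 9.7 27.3 30.0
    endloop
  endfacet
  facet normal 0.0000 0.0000 1.0000
    outer loop
      vertex 28.0 14.0 30.0
      vertex 9.7 27.3 30.0
      vertex 2.7 22.2 30.0
    endloop
  endfacet
  facet normal 0.0000 0.0000 1.0000
    outer loop
      vertex 28.0 14.0 30.0
      vertex 2.7 22.2 30.0
      vertex 0.0 14.0 30.0
    endloop
  endfacet
  facet normal 0.0000 0.0000 1.0000
    outer loop
      vertex 28.0 14.0 30.0
      vertex 0.0 14.0 30.0
      vertex 2.7 5.8 30.0
    endloop
  endfacet
  facet normal 0.0000 0.0000 1.0000
    outer loop
      vertex 28.0 14.0 30.0
      vertex 2.7 5.8 30.0
      vertex 9.7 0.7 30.0
    endloop
  endfacet
  facet normal 0.0000 0.0000 1.0000
    outer loop
      vertex 28.0 14.0 30.0
      vertex 9.7 0.7 30.0
      vertex 18.3 0.7 30.0
    endloop
  endfacet
  facet normal 0.0000 0.0000 1.0000
    outer loop
      vertex 28.0 14.0 30.0
      vertex 18.3 0.7 30.0
      vertex 25.3 5.8 30.0
    endloop
  endfacet
  facet normal 0.9498 0.3128 0.0000
    outer loop
      vertex 28.0 14.0 0.0
      vertex 25.3 22.2 0.0
      vertex 25.3 22.2 30.0
    endloop
  endfacet
  facet normal 0.9498 0.3128 0.0000
    outer loop
      vertex 28.0 14.0 0.0
      vertex 25.3 22.2 30.0
      vertex 28.0 14.0 30.0
    endloop
  endfacet
  facet normal 0.5889 0.8082 0.0000
    outer loop
      vertex 25.3 22.2 0.0
      vertex 18.3 27.3 0.0
      vertex 18.3 27.3 30.0
    endloop
  endfacet
  facet normal 0.5889 0.8082 0.0000
    outer loop
      vertex 25.3 22.2 0.0
      vertex 18.3 27.3 30.0
      vertex 25.3 22.2 30.0
    endloop
  endfacet
  facet normal 0.0000 1.0000 0.0000
    outer loop
      vertex 18.3 27.3 0.0
      vertex 9.7 27.3 0.0
      vertex 9.7 27.3 30.0
    endloop
  endfacet
  facet normal 0.0000 1.0000 0.0000
    outer loop
      vertex 18.3 27.3 0.0
      vertex 9.7 27.3 30.0
      vertex 18.3 27.3 30.0
    endloop
  endfacet
  facet normal -0.5889 0.8082 0.0000
    outer loop
      vertex 9.7 27.3 0.0
      vertex 2.7 22.2 0.0
      vertex 2.7 22.2 30.0
    endloop
  endfacet
  facet normal -0.5889 0.8082 0.0000
    outer loop
      vertex 9.7 27.3 0.0
      vertex 2.7 22.2 30.0
      vertex 9.7 27.3 30.0
    endloop
  endfacet
  facet normal -0.9498 0.3128 0.0000
    outer loop
      vertex 2.7 22.2 0.0
      vertex 0.0 14.0 0.0
      vertex 0.0 14.0 30.0
    endloop
  endfacet
  facet normal -0.9498 0.3128 0.0000
    outer loop
      vertex 2.7 22.2 0.0
      vertex 0.0 14.0 30.0
      vertex 2.7 22.2 30.0
    endloop
  endfacet
  facet normal -0.9498 -0.3128 0.0000
    outer loop
      vertex 0.0 14.0 0.0
      vertex 2.7 5.8 0.0
      vertex 2.7 5.8 30.0
    endloop
  endfacet
  facet normal -0.9498 -0.3128 0.0000
    outer loop
      vertex 0.0 14.0 0.0
      vertex 2.7 5.8 30.0
      vertex 0.0 14.0 30.0
    endloop
  endfacet
  facet normal -0.5889 -0.8082 0.0000
    outer loop
      vertex 2.7 5.8 0.0
      vertex 9.7 0.7 0.0
      vertex 9.7 0.7 30.0
    endloop
  endfacet
  facet normal -0.5889 -0.8082 0.0000
    outer loop
      vertex 2.7 5.8 0.0
      vertex 9.7 0.7 30.0
      vertex 2.7 5.8 30.0
    endloop
  endfacet
  facet normal 0.0000 -1.0000 0.0000
    outer loop
      vertex 9.7 0.7 0.0
      vertex 18.3 0.7 0.0
      vertex 18.3 0.7 30.0
    endloop
  endfacet
  facet normal 0.0000 -1.0000 0.0000
    outer loop
      vertex 9.7 0.7 0.0
      vertex 18.3 0.7 30.0
      vertex 9.7 0.7 30.0
    endloop
  endfacet
  facet normal 0.5889 -0.8082 0.0000
    outer loop
      vertex 18.3 0.7 0.0
      vertex 25.3 5.8 0.0
      vertex 25.3 5.8 30.0
    endloop
  endfacet
  facet normal 0.5889 -0.8082 0.0000
    outer loop
      vertex 18.3 0.7 0.0
      vertex 25.3 5.8 30.0
      vertex 18.3 0.7 30.0
    endloop
  endfacet
  facet normal 0.9498 -0.3128 0.0000
    outer loop
      vertex 25.3 5.8 0.0
      vertex 28.0 14.0 0.0
      vertex 28.0 14.0 30.0
    endloop
  endfacet
  facet normal 0.9498 -0.3128 0.0000
    outer loop
      vertex 25.3 5.8 0.0
      vertex 28.0 14.0 30.0
      vertex 25.3 5.8 30.0
    endloop
  endfacet
endsolid part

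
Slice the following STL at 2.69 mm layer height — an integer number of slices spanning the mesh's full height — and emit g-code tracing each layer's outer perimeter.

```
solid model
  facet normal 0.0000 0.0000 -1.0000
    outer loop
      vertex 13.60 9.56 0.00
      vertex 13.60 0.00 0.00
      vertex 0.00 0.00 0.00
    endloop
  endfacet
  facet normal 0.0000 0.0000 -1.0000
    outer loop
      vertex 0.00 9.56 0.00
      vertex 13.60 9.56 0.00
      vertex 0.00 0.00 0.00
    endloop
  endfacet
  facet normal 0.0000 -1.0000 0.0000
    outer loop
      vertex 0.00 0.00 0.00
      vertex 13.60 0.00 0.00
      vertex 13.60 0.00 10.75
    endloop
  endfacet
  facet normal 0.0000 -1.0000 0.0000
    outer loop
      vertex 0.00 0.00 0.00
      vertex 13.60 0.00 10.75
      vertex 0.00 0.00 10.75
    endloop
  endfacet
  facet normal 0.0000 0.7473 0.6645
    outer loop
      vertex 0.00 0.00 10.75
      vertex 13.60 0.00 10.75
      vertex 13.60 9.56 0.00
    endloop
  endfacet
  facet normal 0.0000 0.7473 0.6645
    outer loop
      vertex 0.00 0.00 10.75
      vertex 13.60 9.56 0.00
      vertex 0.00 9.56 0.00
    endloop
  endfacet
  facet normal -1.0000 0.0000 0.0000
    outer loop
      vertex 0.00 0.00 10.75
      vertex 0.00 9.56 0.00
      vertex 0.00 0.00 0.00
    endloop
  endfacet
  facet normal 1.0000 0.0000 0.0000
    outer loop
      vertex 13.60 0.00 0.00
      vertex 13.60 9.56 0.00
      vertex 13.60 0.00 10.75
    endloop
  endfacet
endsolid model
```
; perimeter-only toolpath
G21 ; units = mm
G90 ; absolute positioning
G28 ; home
; layer 1
G0 Z2.69
G0 X0.00 Y0.00
G1 X13.60 Y0.00
G1 X13.60 Y7.17
G1 X0.00 Y7.17
G1 X0.00 Y0.00
; layer 2
G0 Z5.38
G0 X0.00 Y0.00
G1 X13.60 Y0.00
G1 X13.60 Y4.78
G1 X0.00 Y4.78
G1 X0.00 Y0.00
; layer 3
G0 Z8.06
G0 X0.00 Y0.00
G1 X13.60 Y0.00
G1 X13.60 Y2.39
G1 X0.00 Y2.39
G1 X0.00 Y0.00
M2 ; end

The solid is a wedge (ramp): 13.6 × 9.56 mm base, rising to 10.8 mm along the y=0 edge and sloping linearly to z=0 at y=9.56. Slicing at Δz = 2.69 mm — 4 equal slices spanning the solid's height, so layer i sits at z = i·h/4 — gives 3 non-empty perimeters. Each is a 4-segment closed polygon; G0 lifts to the layer z and rapids to the start vertex, then G1 traces the edges. The cross-section shrinks linearly with z (the slice at the apex is degenerate and omitted).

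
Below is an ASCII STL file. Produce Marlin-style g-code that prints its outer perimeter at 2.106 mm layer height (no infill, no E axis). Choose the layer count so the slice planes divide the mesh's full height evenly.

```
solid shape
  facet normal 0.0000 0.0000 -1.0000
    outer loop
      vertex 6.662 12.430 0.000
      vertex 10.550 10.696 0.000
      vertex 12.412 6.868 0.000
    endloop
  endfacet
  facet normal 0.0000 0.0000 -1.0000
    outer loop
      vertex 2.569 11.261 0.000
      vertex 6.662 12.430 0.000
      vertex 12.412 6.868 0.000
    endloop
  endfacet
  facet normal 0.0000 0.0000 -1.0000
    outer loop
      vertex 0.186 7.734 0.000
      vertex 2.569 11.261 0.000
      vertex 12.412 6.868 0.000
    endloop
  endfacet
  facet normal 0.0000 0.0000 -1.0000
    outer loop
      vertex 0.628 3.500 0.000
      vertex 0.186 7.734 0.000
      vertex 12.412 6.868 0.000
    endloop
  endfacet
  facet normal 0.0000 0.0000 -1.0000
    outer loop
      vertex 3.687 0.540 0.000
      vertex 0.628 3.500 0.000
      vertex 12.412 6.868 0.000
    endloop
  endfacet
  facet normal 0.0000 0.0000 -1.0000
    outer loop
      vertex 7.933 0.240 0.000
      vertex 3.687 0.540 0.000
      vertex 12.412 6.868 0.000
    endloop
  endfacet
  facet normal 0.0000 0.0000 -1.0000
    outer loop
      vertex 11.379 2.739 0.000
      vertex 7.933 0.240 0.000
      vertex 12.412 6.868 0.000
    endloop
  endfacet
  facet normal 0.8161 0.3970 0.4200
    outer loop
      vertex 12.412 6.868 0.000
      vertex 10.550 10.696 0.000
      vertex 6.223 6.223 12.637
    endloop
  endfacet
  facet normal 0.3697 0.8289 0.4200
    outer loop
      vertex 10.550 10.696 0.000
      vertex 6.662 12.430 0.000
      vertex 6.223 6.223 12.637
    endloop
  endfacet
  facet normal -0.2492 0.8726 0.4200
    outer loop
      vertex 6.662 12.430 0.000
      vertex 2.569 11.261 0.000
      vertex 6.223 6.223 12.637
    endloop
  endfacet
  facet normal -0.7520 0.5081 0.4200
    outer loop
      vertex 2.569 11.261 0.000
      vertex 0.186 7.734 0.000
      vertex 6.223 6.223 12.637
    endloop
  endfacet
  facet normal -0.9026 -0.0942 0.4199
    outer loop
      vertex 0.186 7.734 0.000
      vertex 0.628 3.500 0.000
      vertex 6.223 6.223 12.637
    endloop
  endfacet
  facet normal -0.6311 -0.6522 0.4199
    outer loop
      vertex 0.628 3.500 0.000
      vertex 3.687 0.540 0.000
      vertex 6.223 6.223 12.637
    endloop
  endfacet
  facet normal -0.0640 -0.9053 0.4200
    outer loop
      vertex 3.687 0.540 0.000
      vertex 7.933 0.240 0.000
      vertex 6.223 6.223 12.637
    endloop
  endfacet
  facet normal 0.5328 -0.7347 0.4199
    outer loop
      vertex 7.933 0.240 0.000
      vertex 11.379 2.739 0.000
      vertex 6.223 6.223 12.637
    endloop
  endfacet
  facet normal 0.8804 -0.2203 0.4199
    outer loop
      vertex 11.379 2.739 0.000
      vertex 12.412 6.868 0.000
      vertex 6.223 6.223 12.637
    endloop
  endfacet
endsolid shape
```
; perimeter-only toolpath
G21 ; units = mm
G90 ; absolute positioning
G28 ; home
; layer 1
G0 Z2.106
G0 X11.380 Y6.761
G1 X9.829 Y9.950
G1 X6.589 Y11.396
G1 X3.178 Y10.421
G1 X1.192 Y7.482
G1 X1.560 Y3.954
G1 X4.110 Y1.487
G1 X7.648 Y1.237
G1 X10.520 Y3.320
G1 X11.380 Y6.761
; layer 2
G0 Z4.212
G0 X10.349 Y6.653
G1 X9.108 Y9.205
G1 X6.516 Y10.361
G1 X3.787 Y9.582
G1 X2.198 Y7.230
G1 X2.493 Y4.408
G1 X4.532 Y2.434
G1 X7.363 Y2.234
G1 X9.660 Y3.900
G1 X10.349 Y6.653
; layer 3
G0 Z6.319
G0 X9.318 Y6.546
G1 X8.386 Y8.460
G1 X6.442 Y9.326
G1 X4.396 Y8.742
G1 X3.204 Y6.979
G1 X3.425 Y4.861
G1 X4.955 Y3.381
G1 X7.078 Y3.232
G1 X8.801 Y4.481
G1 X9.318 Y6.546
; layer 4
G0 Z8.425
G0 X8.286 Y6.438
G1 X7.665 Y7.714
G1 X6.369 Y8.292
G1 X5.005 Y7.902
G1 X4.211 Y6.727
G1 X4.358 Y5.315
G1 X5.378 Y4.329
G1 X6.793 Y4.229
G1 X7.942 Y5.062
G1 X8.286 Y6.438
; layer 5
G0 Z10.531
G0 X7.254 Y6.330
G1 X6.944 Y6.968
G1 X6.296 Y7.257
G1 X5.614 Y7.063
G1 X5.217 Y6.475
G1 X5.290 Y5.769
G1 X5.800 Y5.276
G1 X6.508 Y5.226
G1 X7.082 Y5.642
G1 X7.254 Y6.330
M2 ; end

The solid is a regular 9-sided pyramid, base circumscribed radius ≈ 6.22 mm, apex at z ≈ 12.6 mm. Slicing at Δz = 2.106 mm — 6 equal slices spanning the solid's height, so layer i sits at z = i·h/6 — gives 5 non-empty perimeters. Each is a 9-segment closed polygon; G0 lifts to the layer z and rapids to the start vertex, then G1 traces the edges. The cross-section shrinks linearly with z (the slice at the apex is degenerate and omitted).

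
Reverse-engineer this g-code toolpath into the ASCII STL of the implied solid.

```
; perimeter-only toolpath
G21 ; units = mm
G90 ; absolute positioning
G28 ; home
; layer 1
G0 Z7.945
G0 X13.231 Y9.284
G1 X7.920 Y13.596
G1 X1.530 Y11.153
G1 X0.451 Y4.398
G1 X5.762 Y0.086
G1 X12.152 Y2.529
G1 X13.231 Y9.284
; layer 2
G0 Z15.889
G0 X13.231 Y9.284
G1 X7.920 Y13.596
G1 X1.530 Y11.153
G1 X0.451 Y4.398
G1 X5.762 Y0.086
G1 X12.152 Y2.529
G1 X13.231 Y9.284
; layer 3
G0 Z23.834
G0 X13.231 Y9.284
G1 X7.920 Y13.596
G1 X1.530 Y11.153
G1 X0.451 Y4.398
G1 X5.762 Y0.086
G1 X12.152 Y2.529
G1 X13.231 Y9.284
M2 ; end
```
solid part
  facet normal 0.0000 0.0000 -1.0000
    outer loop
      vertex 1.530 11.153 0.000
      vertex 7.920 13.596 0.000
      vertex 13.231 9.284 0.000
    endloop
  endfacet
  facet normal 0.0000 0.0000 -1.0000
    outer loop
      vertex 0.451 4.398 0.000
      vertex 1.530 11.153 0.000
      vertex 13.231 9.284 0.000
    endloop
  endfacet
  facet normal 0.0000 0.0000 -1.0000
    outer loop
      vertex 5.762 0.086 0.000
      vertex 0.451 4.398 0.000
      vertex 13.231 9.284 0.000
    endloop
  endfacet
  facet normal 0.0000 0.0000 -1.0000
    outer loop
      vertex 12.152 2.529 0.000
      vertex 5.762 0.086 0.000
      vertex 13.231 9.284 0.000
    endloop
  endfacet
  facet normal 0.0000 0.0000 1.0000
    outer loop
      vertex 13.231 9.284 23.834
      vertex 7.920 13.596 23.834
      vertex 1.530 11.153 23.834
    endloop
  endfacet
  facet normal 0.0000 0.0000 1.0000
    outer loop
      vertex 13.231 9.284 23.834
      vertex 1.530 11.153 23.834
      vertex 0.451 4.398 23.834
    endloop
  endfacet
  facet normal 0.0000 0.0000 1.0000
    outer loop
      vertex 13.231 9.284 23.834
      vertex 0.451 4.398 23.834
      vertex 5.762 0.086 23.834
    endloop
  endfacet
  facet normal 0.0000 0.0000 1.0000
    outer loop
      vertex 13.231 9.284 23.834
      vertex 5.762 0.086 23.834
      vertex 12.152 2.529 23.834
    endloop
  endfacet
  facet normal 0.6303 0.7763 0.0000
    outer loop
      vertex 13.231 9.284 0.000
      vertex 7.920 13.596 0.000
      vertex 7.920 13.596 23.834
    endloop
  endfacet
  facet normal 0.6303 0.7763 0.0000
    outer loop
      vertex 13.231 9.284 0.000
      vertex 7.920 13.596 23.834
      vertex 13.231 9.284 23.834
    endloop
  endfacet
  facet normal -0.3571 0.9341 0.0000
    outer loop
      vertex 7.920 13.596 0.000
      vertex 1.530 11.153 0.000
      vertex 1.530 11.153 23.834
    endloop
  endfacet
  facet normal -0.3571 0.9341 0.0000
    outer loop
      vertex 7.920 13.596 0.000
      vertex 1.530 11.153 23.834
      vertex 7.920 13.596 23.834
    endloop
  endfacet
  facet normal -0.9875 0.1577 0.0000
    outer loop
      vertex 1.530 11.153 0.000
      vertex 0.451 4.398 0.000
      vertex 0.451 4.398 23.834
    endloop
  endfacet
  facet normal -0.9875 0.1577 0.0000
    outer loop
      vertex 1.530 11.153 0.000
      vertex 0.451 4.398 23.834
      vertex 1.530 11.153 23.834
    endloop
  endfacet
  facet normal -0.6303 -0.7763 0.0000
    outer loop
      vertex 0.451 4.398 0.000
      vertex 5.762 0.086 0.000
      vertex 5.762 0.086 23.834
    endloop
  endfacet
  facet normal -0.6303 -0.7763 0.0000
    outer loop
      vertex 0.451 4.398 0.000
      vertex 5.762 0.086 23.834
      vertex 0.451 4.398 23.834
    endloop
  endfacet
  facet normal 0.3571 -0.9341 0.0000
    outer loop
      vertex 5.762 0.086 0.000
      vertex 12.152 2.529 0.000
      vertex 12.152 2.529 23.834
    endloop
  endfacet
  facet normal 0.3571 -0.9341 0.0000
    outer loop
      vertex 5.762 0.086 0.000
      vertex 12.152 2.529 23.834
      vertex 5.762 0.086 23.834
    endloop
  endfacet
  facet normal 0.9875 -0.1577 0.0000
    outer loop
      vertex 12.152 2.529 0.000
      vertex 13.231 9.284 0.000
      vertex 13.231 9.284 23.834
    endloop
  endfacet
  facet normal 0.9875 -0.1577 0.0000
    outer loop
      vertex 12.152 2.529 0.000
      vertex 13.231 9.284 23.834
      vertex 12.152 2.529 23.834
    endloop
  endfacet
endsolid part

The G0 Z moves step by Δz≈7.945 mm. Every layer's G1 loop is the same polygon, so the solid is a straight extrusion of it from z=0 to z≈23.8. Closing with flat bottom and top caps and triangulating gives 20 facets — a regular 6-sided prism (a cylinder approximated with 6 flat sides), circumscribed radius ≈ 6.84 mm, height ≈ 23.8 mm.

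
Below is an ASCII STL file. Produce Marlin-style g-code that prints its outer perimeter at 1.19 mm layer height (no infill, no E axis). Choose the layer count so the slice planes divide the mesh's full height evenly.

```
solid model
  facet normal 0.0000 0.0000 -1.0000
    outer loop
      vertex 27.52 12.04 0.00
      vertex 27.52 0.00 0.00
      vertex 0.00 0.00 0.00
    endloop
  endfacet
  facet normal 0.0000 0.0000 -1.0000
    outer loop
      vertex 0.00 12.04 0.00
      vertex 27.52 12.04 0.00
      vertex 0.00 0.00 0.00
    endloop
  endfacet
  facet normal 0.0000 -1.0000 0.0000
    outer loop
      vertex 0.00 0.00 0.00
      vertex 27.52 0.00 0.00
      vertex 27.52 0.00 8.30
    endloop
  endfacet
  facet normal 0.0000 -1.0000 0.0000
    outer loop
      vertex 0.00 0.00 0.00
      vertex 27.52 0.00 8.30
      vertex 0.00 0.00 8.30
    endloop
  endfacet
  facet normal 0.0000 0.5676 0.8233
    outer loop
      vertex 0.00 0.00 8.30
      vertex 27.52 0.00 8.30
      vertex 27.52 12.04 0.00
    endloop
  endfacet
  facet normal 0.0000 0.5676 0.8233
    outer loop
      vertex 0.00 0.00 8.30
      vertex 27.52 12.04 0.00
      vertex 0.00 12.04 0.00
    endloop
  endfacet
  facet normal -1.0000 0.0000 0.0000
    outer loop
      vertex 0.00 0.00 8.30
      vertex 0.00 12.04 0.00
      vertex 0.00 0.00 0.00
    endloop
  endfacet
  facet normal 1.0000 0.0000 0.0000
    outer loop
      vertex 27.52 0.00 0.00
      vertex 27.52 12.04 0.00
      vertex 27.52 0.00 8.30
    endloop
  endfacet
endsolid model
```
; perimeter-only toolpath
G21 ; units = mm
G90 ; absolute positioning
G28 ; home
; layer 1
G0 Z1.19
G0 X0.00 Y0.00
G1 X27.52 Y0.00
G1 X27.52 Y10.32
G1 X0.00 Y10.32
G1 X0.00 Y0.00
; layer 2
G0 Z2.37
G0 X0.00 Y0.00
G1 X27.52 Y0.00
G1 X27.52 Y8.60
G1 X0.00 Y8.60
G1 X0.00 Y0.00
; layer 3
G0 Z3.56
G0 X0.00 Y0.00
G1 X27.52 Y0.00
G1 X27.52 Y6.88
G1 X0.00 Y6.88
G1 X0.00 Y0.00
; layer 4
G0 Z4.74
G0 X0.00 Y0.00
G1 X27.52 Y0.00
G1 X27.52 Y5.16
G1 X0.00 Y5.16
G1 X0.00 Y0.00
; layer 5
G0 Z5.93
G0 X0.00 Y0.00
G1 X27.52 Y0.00
G1 X27.52 Y3.44
G1 X0.00 Y3.44
G1 X0.00 Y0.00
; layer 6
G0 Z7.11
G0 X0.00 Y0.00
G1 X27.52 Y0.00
G1 X27.52 Y1.72
G1 X0.00 Y1.72
G1 X0.00 Y0.00
M2 ; end

The solid is a wedge (ramp): 27.5 × 12 mm base, rising to 8.3 mm along the y=0 edge and sloping linearly to z=0 at y=12. Slicing at Δz = 1.19 mm — 7 equal slices spanning the solid's height, so layer i sits at z = i·h/7 — gives 6 non-empty perimeters. Each is a 4-segment closed polygon; G0 lifts to the layer z and rapids to the start vertex, then G1 traces the edges. The cross-section shrinks linearly with z (the slice at the apex is degenerate and omitted).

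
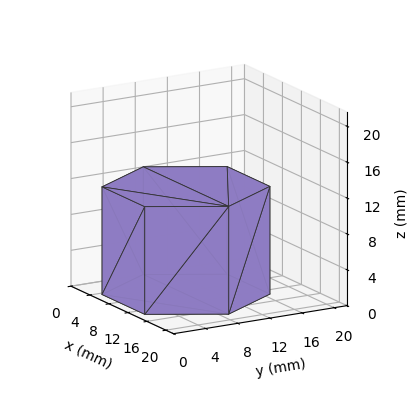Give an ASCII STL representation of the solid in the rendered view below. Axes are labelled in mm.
Reading the render: the shape is a regular 6-sided prism (a cylinder approximated with 6 flat sides), circumscribed radius ≈ 9 mm, height ≈ 12 mm (dimensions read to the nearest mm from the axis ticks). For the STL, each face is triangulated and given an outward normal.

solid part
  facet normal 0.0000 0.0000 -1.0000
    outer loop
      vertex 4.50 16.79 0.00
      vertex 13.50 16.79 0.00
      vertex 18.00 9.00 0.00
    endloop
  endfacet
  facet normal 0.0000 0.0000 -1.0000
    outer loop
      vertex 0.00 9.00 0.00
      vertex 4.50 16.79 0.00
      vertex 18.00 9.00 0.00
    endloop
  endfacet
  facet normal 0.0000 0.0000 -1.0000
    outer loop
      vertex 4.50 1.21 0.00
      vertex 0.00 9.00 0.00
      vertex 18.00 9.00 0.00
    endloop
  endfacet
  facet normal 0.0000 0.0000 -1.0000
    outer loop
      vertex 13.50 1.21 0.00
      vertex 4.50 1.21 0.00
      vertex 18.00 9.00 0.00
    endloop
  endfacet
  facet normal 0.0000 0.0000 1.0000
    outer loop
      vertex 18.00 9.00 12.00
      vertex 13.50 16.79 12.00
      vertex 4.50 16.79 12.00
    endloop
  endfacet
  facet normal 0.0000 0.0000 1.0000
    outer loop
      vertex 18.00 9.00 12.00
      vertex 4.50 16.79 12.00
      vertex 0.00 9.00 12.00
    endloop
  endfacet
  facet normal 0.0000 0.0000 1.0000
    outer loop
      vertex 18.00 9.00 12.00
      vertex 0.00 9.00 12.00
      vertex 4.50 1.21 12.00
    endloop
  endfacet
  facet normal 0.0000 0.0000 1.0000
    outer loop
      vertex 18.00 9.00 12.00
      vertex 4.50 1.21 12.00
      vertex 13.50 1.21 12.00
    endloop
  endfacet
  facet normal 0.8659 0.5002 0.0000
    outer loop
      vertex 18.00 9.00 0.00
      vertex 13.50 16.79 0.00
      vertex 13.50 16.79 12.00
    endloop
  endfacet
  facet normal 0.8659 0.5002 0.0000
    outer loop
      vertex 18.00 9.00 0.00
      vertex 13.50 16.79 12.00
      vertex 18.00 9.00 12.00
    endloop
  endfacet
  facet normal 0.0000 1.0000 0.0000
    outer loop
      vertex 13.50 16.79 0.00
      vertex 4.50 16.79 0.00
      vertex 4.50 16.79 12.00
    endloop
  endfacet
  facet normal 0.0000 1.0000 0.0000
    outer loop
      vertex 13.50 16.79 0.00
      vertex 4.50 16.79 12.00
      vertex 13.50 16.79 12.00
    endloop
  endfacet
  facet normal -0.8659 0.5002 0.0000
    outer loop
      vertex 4.50 16.79 0.00
      vertex 0.00 9.00 0.00
      vertex 0.00 9.00 12.00
    endloop
  endfacet
  facet normal -0.8659 0.5002 0.0000
    outer loop
      vertex 4.50 16.79 0.00
      vertex 0.00 9.00 12.00
      vertex 4.50 16.79 12.00
    endloop
  endfacet
  facet normal -0.8659 -0.5002 0.0000
    outer loop
      vertex 0.00 9.00 0.00
      vertex 4.50 1.21 0.00
      vertex 4.50 1.21 12.00
    endloop
  endfacet
  facet normal -0.8659 -0.5002 0.0000
    outer loop
      vertex 0.00 9.00 0.00
      vertex 4.50 1.21 12.00
      vertex 0.00 9.00 12.00
    endloop
  endfacet
  facet normal 0.0000 -1.0000 0.0000
    outer loop
      vertex 4.50 1.21 0.00
      vertex 13.50 1.21 0.00
      vertex 13.50 1.21 12.00
    endloop
  endfacet
  facet normal 0.0000 -1.0000 0.0000
    outer loop
      vertex 4.50 1.21 0.00
      vertex 13.50 1.21 12.00
      vertex 4.50 1.21 12.00
    endloop
  endfacet
  facet normal 0.8659 -0.5002 0.0000
    outer loop
      vertex 13.50 1.21 0.00
      vertex 18.00 9.00 0.00
      vertex 18.00 9.00 12.00
    endloop
  endfacet
  facet normal 0.8659 -0.5002 0.0000
    outer loop
      vertex 13.50 1.21 0.00
      vertex 18.00 9.00 12.00
      vertex 13.50 1.21 12.00
    endloop
  endfacet
endsolid part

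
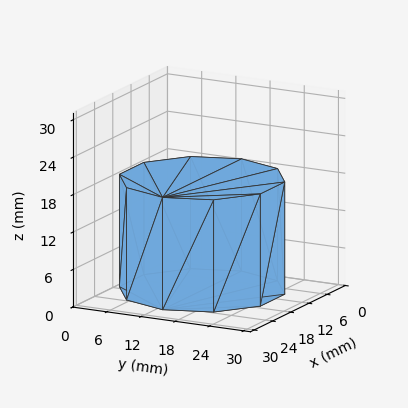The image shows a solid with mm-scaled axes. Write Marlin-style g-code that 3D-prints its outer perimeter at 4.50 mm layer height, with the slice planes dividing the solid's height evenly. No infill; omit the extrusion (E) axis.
Reading the render: the shape is a regular 10-sided prism (a cylinder approximated with 10 flat sides), circumscribed radius ≈ 13 mm, height ≈ 18 mm (dimensions read to the nearest mm from the axis ticks). For the g-code, the solid's height is divided into equal slices at the stated Δz and each level perimeter traced with G1 moves after a G0 lift.

; perimeter-only toolpath
G21 ; units = mm
G90 ; absolute positioning
G28 ; home
; layer 1
G0 Z4.50
G0 X26.00 Y13.00
G1 X23.52 Y20.64
G1 X17.02 Y25.36
G1 X8.98 Y25.36
G1 X2.48 Y20.64
G1 X0.00 Y13.00
G1 X2.48 Y5.36
G1 X8.98 Y0.64
G1 X17.02 Y0.64
G1 X23.52 Y5.36
G1 X26.00 Y13.00
; layer 2
G0 Z9.00
G0 X26.00 Y13.00
G1 X23.52 Y20.64
G1 X17.02 Y25.36
G1 X8.98 Y25.36
G1 X2.48 Y20.64
G1 X0.00 Y13.00
G1 X2.48 Y5.36
G1 X8.98 Y0.64
G1 X17.02 Y0.64
G1 X23.52 Y5.36
G1 X26.00 Y13.00
; layer 3
G0 Z13.50
G0 X26.00 Y13.00
G1 X23.52 Y20.64
G1 X17.02 Y25.36
G1 X8.98 Y25.36
G1 X2.48 Y20.64
G1 X0.00 Y13.00
G1 X2.48 Y5.36
G1 X8.98 Y0.64
G1 X17.02 Y0.64
G1 X23.52 Y5.36
G1 X26.00 Y13.00
; layer 4
G0 Z18.00
G0 X26.00 Y13.00
G1 X23.52 Y20.64
G1 X17.02 Y25.36
G1 X8.98 Y25.36
G1 X2.48 Y20.64
G1 X0.00 Y13.00
G1 X2.48 Y5.36
G1 X8.98 Y0.64
G1 X17.02 Y0.64
G1 X23.52 Y5.36
G1 X26.00 Y13.00
M2 ; end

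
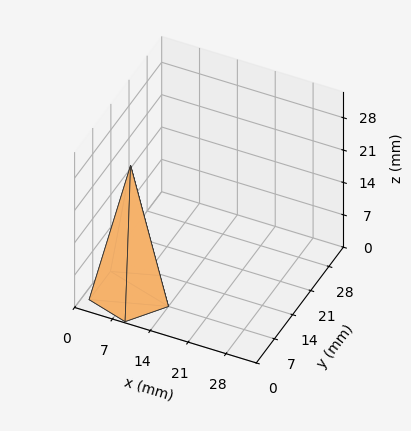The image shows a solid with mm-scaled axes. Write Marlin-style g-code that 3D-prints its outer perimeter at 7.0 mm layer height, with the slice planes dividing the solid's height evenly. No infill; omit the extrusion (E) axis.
Reading the render: the shape is a regular 5-sided pyramid, base circumscribed radius ≈ 7 mm, apex at z ≈ 28 mm (dimensions read to the nearest mm from the axis ticks). For the g-code, the solid's height is divided into equal slices at the stated Δz and each level perimeter traced with G1 moves after a G0 lift.

; perimeter-only toolpath
G21 ; units = mm
G90 ; absolute positioning
G28 ; home
; layer 1
G0 Z7.0
G0 X12.2 Y7.0
G1 X8.6 Y12.0
G1 X2.7 Y10.1
G1 X2.7 Y3.9
G1 X8.6 Y2.0
G1 X12.2 Y7.0
; layer 2
G0 Z14.0
G0 X10.5 Y7.0
G1 X8.1 Y10.3
G1 X4.2 Y9.1
G1 X4.2 Y5.0
G1 X8.1 Y3.6
G1 X10.5 Y7.0
; layer 3
G0 Z21.0
G0 X8.8 Y7.0
G1 X7.5 Y8.7
G1 X5.6 Y8.0
G1 X5.6 Y6.0
G1 X7.5 Y5.3
G1 X8.8 Y7.0
M2 ; end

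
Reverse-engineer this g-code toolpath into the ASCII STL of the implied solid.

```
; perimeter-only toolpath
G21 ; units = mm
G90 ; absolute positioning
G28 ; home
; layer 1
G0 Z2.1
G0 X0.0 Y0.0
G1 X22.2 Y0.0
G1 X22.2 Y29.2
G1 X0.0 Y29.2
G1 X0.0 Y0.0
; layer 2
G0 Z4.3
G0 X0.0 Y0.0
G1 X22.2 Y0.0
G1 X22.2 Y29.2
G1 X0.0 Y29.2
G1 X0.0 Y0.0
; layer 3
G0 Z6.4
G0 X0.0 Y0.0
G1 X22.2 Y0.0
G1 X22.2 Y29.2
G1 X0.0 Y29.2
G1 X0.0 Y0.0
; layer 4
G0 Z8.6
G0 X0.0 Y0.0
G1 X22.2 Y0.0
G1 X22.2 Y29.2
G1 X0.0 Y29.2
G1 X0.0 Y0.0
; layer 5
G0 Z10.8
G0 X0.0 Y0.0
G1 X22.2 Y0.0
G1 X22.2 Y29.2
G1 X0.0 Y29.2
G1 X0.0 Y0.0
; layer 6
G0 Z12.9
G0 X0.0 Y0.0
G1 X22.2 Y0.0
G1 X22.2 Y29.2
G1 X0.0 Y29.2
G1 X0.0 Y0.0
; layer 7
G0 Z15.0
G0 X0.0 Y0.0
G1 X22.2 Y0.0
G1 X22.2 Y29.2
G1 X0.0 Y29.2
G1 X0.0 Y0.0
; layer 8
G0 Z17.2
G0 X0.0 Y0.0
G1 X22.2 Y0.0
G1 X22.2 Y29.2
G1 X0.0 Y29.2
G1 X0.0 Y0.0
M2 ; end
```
solid part
  facet normal 0.0000 0.0000 -1.0000
    outer loop
      vertex 22.2 29.2 0.0
      vertex 22.2 0.0 0.0
      vertex 0.0 0.0 0.0
    endloop
  endfacet
  facet normal 0.0000 0.0000 -1.0000
    outer loop
      vertex 0.0 29.2 0.0
      vertex 22.2 29.2 0.0
      vertex 0.0 0.0 0.0
    endloop
  endfacet
  facet normal 0.0000 0.0000 1.0000
    outer loop
      vertex 0.0 0.0 17.2
      vertex 22.2 0.0 17.2
      vertex 22.2 29.2 17.2
    endloop
  endfacet
  facet normal 0.0000 0.0000 1.0000
    outer loop
      vertex 0.0 0.0 17.2
      vertex 22.2 29.2 17.2
      vertex 0.0 29.2 17.2
    endloop
  endfacet
  facet normal 0.0000 -1.0000 0.0000
    outer loop
      vertex 0.0 0.0 0.0
      vertex 22.2 0.0 0.0
      vertex 22.2 0.0 17.2
    endloop
  endfacet
  facet normal 0.0000 -1.0000 0.0000
    outer loop
      vertex 0.0 0.0 0.0
      vertex 22.2 0.0 17.2
      vertex 0.0 0.0 17.2
    endloop
  endfacet
  facet normal 0.0000 1.0000 0.0000
    outer loop
      vertex 22.2 29.2 17.2
      vertex 22.2 29.2 0.0
      vertex 0.0 29.2 0.0
    endloop
  endfacet
  facet normal 0.0000 1.0000 0.0000
    outer loop
      vertex 0.0 29.2 17.2
      vertex 22.2 29.2 17.2
      vertex 0.0 29.2 0.0
    endloop
  endfacet
  facet normal -1.0000 0.0000 0.0000
    outer loop
      vertex 0.0 29.2 17.2
      vertex 0.0 29.2 0.0
      vertex 0.0 0.0 0.0
    endloop
  endfacet
  facet normal -1.0000 0.0000 0.0000
    outer loop
      vertex 0.0 0.0 17.2
      vertex 0.0 29.2 17.2
      vertex 0.0 0.0 0.0
    endloop
  endfacet
  facet normal 1.0000 0.0000 0.0000
    outer loop
      vertex 22.2 0.0 0.0
      vertex 22.2 29.2 0.0
      vertex 22.2 29.2 17.2
    endloop
  endfacet
  facet normal 1.0000 0.0000 0.0000
    outer loop
      vertex 22.2 0.0 0.0
      vertex 22.2 29.2 17.2
      vertex 22.2 0.0 17.2
    endloop
  endfacet
endsolid part

The G0 Z moves step by Δz≈2.1 mm. Every layer's G1 loop is the same polygon, so the solid is a straight extrusion of it from z=0 to z≈17.2. Closing with flat bottom and top caps and triangulating gives 12 facets — a rectangular box, roughly 22.2 × 29.2 mm footprint and 17.2 mm tall.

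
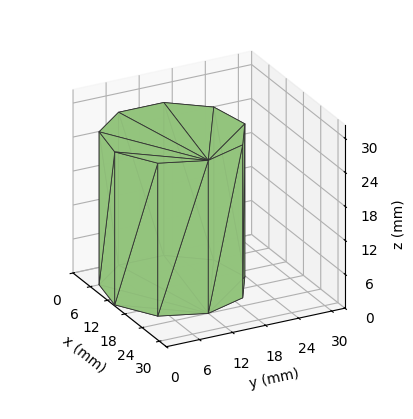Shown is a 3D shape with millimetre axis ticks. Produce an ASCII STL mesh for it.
Reading the render: the shape is a regular 9-sided prism (a cylinder approximated with 9 flat sides), circumscribed radius ≈ 12 mm, height ≈ 27 mm (dimensions read to the nearest mm from the axis ticks). For the STL, each face is triangulated and given an outward normal.

solid part
  facet normal 0.0000 0.0000 -1.0000
    outer loop
      vertex 14.1 23.8 0.0
      vertex 21.2 19.7 0.0
      vertex 24.0 12.0 0.0
    endloop
  endfacet
  facet normal 0.0000 0.0000 -1.0000
    outer loop
      vertex 6.0 22.4 0.0
      vertex 14.1 23.8 0.0
      vertex 24.0 12.0 0.0
    endloop
  endfacet
  facet normal 0.0000 0.0000 -1.0000
    outer loop
      vertex 0.7 16.1 0.0
      vertex 6.0 22.4 0.0
      vertex 24.0 12.0 0.0
    endloop
  endfacet
  facet normal 0.0000 0.0000 -1.0000
    outer loop
      vertex 0.7 7.9 0.0
      vertex 0.7 16.1 0.0
      vertex 24.0 12.0 0.0
    endloop
  endfacet
  facet normal 0.0000 0.0000 -1.0000
    outer loop
      vertex 6.0 1.6 0.0
      vertex 0.7 7.9 0.0
      vertex 24.0 12.0 0.0
    endloop
  endfacet
  facet normal 0.0000 0.0000 -1.0000
    outer loop
      vertex 14.1 0.2 0.0
      vertex 6.0 1.6 0.0
      vertex 24.0 12.0 0.0
    endloop
  endfacet
  facet normal 0.0000 0.0000 -1.0000
    outer loop
      vertex 21.2 4.3 0.0
      vertex 14.1 0.2 0.0
      vertex 24.0 12.0 0.0
    endloop
  endfacet
  facet normal 0.0000 0.0000 1.0000
    outer loop
      vertex 24.0 12.0 27.0
      vertex 21.2 19.7 27.0
      vertex 14.1 23.8 27.0
    endloop
  endfacet
  facet normal 0.0000 0.0000 1.0000
    outer loop
      vertex 24.0 12.0 27.0
      vertex 14.1 23.8 27.0
      vertex 6.0 22.4 27.0
    endloop
  endfacet
  facet normal 0.0000 0.0000 1.0000
    outer loop
      vertex 24.0 12.0 27.0
      vertex 6.0 22.4 27.0
      vertex 0.7 16.1 27.0
    endloop
  endfacet
  facet normal 0.0000 0.0000 1.0000
    outer loop
      vertex 24.0 12.0 27.0
      vertex 0.7 16.1 27.0
      vertex 0.7 7.9 27.0
    endloop
  endfacet
  facet normal 0.0000 0.0000 1.0000
    outer loop
      vertex 24.0 12.0 27.0
      vertex 0.7 7.9 27.0
      vertex 6.0 1.6 27.0
    endloop
  endfacet
  facet normal 0.0000 0.0000 1.0000
    outer loop
      vertex 24.0 12.0 27.0
      vertex 6.0 1.6 27.0
      vertex 14.1 0.2 27.0
    endloop
  endfacet
  facet normal 0.0000 0.0000 1.0000
    outer loop
      vertex 24.0 12.0 27.0
      vertex 14.1 0.2 27.0
      vertex 21.2 4.3 27.0
    endloop
  endfacet
  facet normal 0.9398 0.3417 0.0000
    outer loop
      vertex 24.0 12.0 0.0
      vertex 21.2 19.7 0.0
      vertex 21.2 19.7 27.0
    endloop
  endfacet
  facet normal 0.9398 0.3417 0.0000
    outer loop
      vertex 24.0 12.0 0.0
      vertex 21.2 19.7 27.0
      vertex 24.0 12.0 27.0
    endloop
  endfacet
  facet normal 0.5001 0.8660 0.0000
    outer loop
      vertex 21.2 19.7 0.0
      vertex 14.1 23.8 0.0
      vertex 14.1 23.8 27.0
    endloop
  endfacet
  facet normal 0.5001 0.8660 0.0000
    outer loop
      vertex 21.2 19.7 0.0
      vertex 14.1 23.8 27.0
      vertex 21.2 19.7 27.0
    endloop
  endfacet
  facet normal -0.1703 0.9854 0.0000
    outer loop
      vertex 14.1 23.8 0.0
      vertex 6.0 22.4 0.0
      vertex 6.0 22.4 27.0
    endloop
  endfacet
  facet normal -0.1703 0.9854 0.0000
    outer loop
      vertex 14.1 23.8 0.0
      vertex 6.0 22.4 27.0
      vertex 14.1 23.8 27.0
    endloop
  endfacet
  facet normal -0.7652 0.6438 0.0000
    outer loop
      vertex 6.0 22.4 0.0
      vertex 0.7 16.1 0.0
      vertex 0.7 16.1 27.0
    endloop
  endfacet
  facet normal -0.7652 0.6438 0.0000
    outer loop
      vertex 6.0 22.4 0.0
      vertex 0.7 16.1 27.0
      vertex 6.0 22.4 27.0
    endloop
  endfacet
  facet normal -1.0000 0.0000 0.0000
    outer loop
      vertex 0.7 16.1 0.0
      vertex 0.7 7.9 0.0
      vertex 0.7 7.9 27.0
    endloop
  endfacet
  facet normal -1.0000 0.0000 0.0000
    outer loop
      vertex 0.7 16.1 0.0
      vertex 0.7 7.9 27.0
      vertex 0.7 16.1 27.0
    endloop
  endfacet
  facet normal -0.7652 -0.6438 0.0000
    outer loop
      vertex 0.7 7.9 0.0
      vertex 6.0 1.6 0.0
      vertex 6.0 1.6 27.0
    endloop
  endfacet
  facet normal -0.7652 -0.6438 0.0000
    outer loop
      vertex 0.7 7.9 0.0
      vertex 6.0 1.6 27.0
      vertex 0.7 7.9 27.0
    endloop
  endfacet
  facet normal -0.1703 -0.9854 0.0000
    outer loop
      vertex 6.0 1.6 0.0
      vertex 14.1 0.2 0.0
      vertex 14.1 0.2 27.0
    endloop
  endfacet
  facet normal -0.1703 -0.9854 0.0000
    outer loop
      vertex 6.0 1.6 0.0
      vertex 14.1 0.2 27.0
      vertex 6.0 1.6 27.0
    endloop
  endfacet
  facet normal 0.5001 -0.8660 0.0000
    outer loop
      vertex 14.1 0.2 0.0
      vertex 21.2 4.3 0.0
      vertex 21.2 4.3 27.0
    endloop
  endfacet
  facet normal 0.5001 -0.8660 0.0000
    outer loop
      vertex 14.1 0.2 0.0
      vertex 21.2 4.3 27.0
      vertex 14.1 0.2 27.0
    endloop
  endfacet
  facet normal 0.9398 -0.3417 0.0000
    outer loop
      vertex 21.2 4.3 0.0
      vertex 24.0 12.0 0.0
      vertex 24.0 12.0 27.0
    endloop
  endfacet
  facet normal 0.9398 -0.3417 0.0000
    outer loop
      vertex 21.2 4.3 0.0
      vertex 24.0 12.0 27.0
      vertex 21.2 4.3 27.0
    endloop
  endfacet
endsolid part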